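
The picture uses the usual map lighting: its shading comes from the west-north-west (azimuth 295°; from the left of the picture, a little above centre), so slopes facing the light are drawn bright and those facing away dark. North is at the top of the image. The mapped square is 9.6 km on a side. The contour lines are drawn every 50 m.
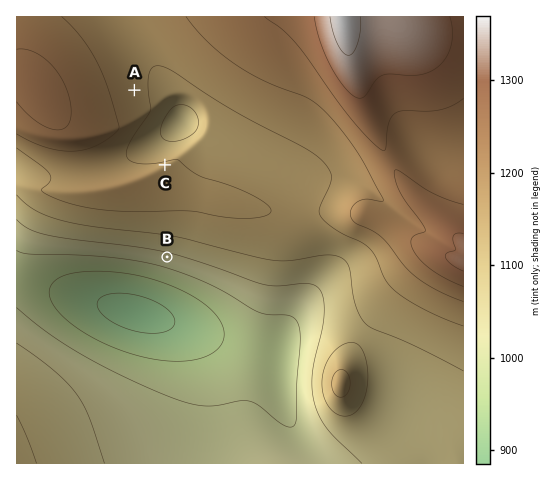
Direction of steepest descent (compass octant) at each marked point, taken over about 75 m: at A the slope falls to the E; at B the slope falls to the S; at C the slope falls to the N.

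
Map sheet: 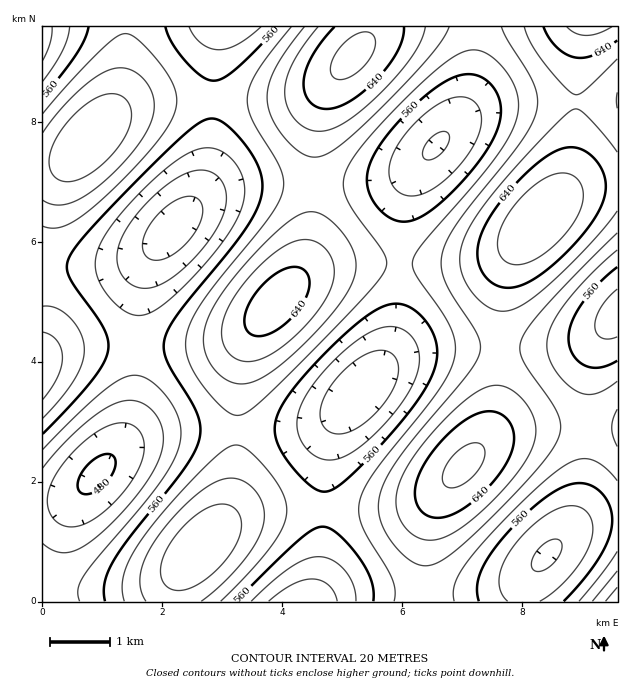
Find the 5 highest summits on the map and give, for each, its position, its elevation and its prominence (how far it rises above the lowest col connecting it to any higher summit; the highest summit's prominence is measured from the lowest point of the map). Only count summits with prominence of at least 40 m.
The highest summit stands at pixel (539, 220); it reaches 679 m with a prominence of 203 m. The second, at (353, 55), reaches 666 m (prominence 75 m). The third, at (464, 465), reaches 665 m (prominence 60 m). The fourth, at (277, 301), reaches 651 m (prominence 60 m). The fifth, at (89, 138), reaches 638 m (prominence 74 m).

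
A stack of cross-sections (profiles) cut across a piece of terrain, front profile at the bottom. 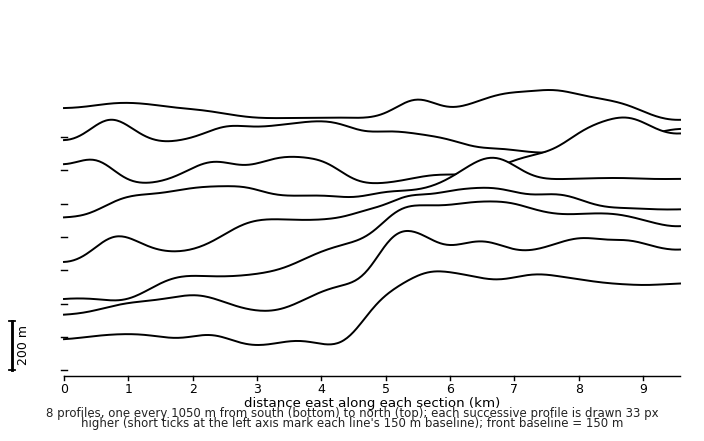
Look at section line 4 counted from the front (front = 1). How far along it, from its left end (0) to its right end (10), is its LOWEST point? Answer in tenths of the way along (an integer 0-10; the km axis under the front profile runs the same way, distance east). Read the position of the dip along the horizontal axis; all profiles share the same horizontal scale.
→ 0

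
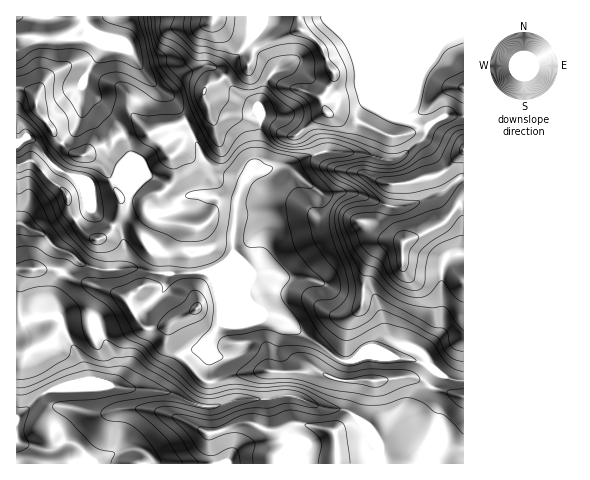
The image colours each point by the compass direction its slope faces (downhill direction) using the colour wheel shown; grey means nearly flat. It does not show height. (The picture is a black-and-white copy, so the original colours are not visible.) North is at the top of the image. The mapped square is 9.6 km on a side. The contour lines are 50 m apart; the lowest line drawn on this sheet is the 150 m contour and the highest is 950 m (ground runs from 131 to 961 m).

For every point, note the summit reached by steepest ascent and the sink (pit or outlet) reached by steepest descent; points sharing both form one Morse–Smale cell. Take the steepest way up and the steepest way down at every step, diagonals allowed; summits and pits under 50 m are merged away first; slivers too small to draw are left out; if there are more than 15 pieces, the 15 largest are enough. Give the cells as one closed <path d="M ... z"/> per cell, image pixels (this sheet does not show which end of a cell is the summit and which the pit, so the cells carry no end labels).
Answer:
<path d="M224 78l-15 7-4 4-1 7 5 10-6 7-29 14-12 1-11 6-11-6-7 1-17 8-7 7-23 10 18 12 18 33 21 3 7-5-3 4-1 6 2 7 5 4-9 13-1 10 7 9 10 7 0 15 1 2 48-1 5 5 3 7 15 16 30 13 14 1 8 3 15 14 44 29 8 0 10-5 9 0 11-5 4-10 0-11-6-24-9-15-33-2-28-11-26-1-13-5-12 0-6 2-38 0-3-2 14-8 8-8 4-55 7-18 8-10 6-13 3-35 0-10-3-9-22-13z"/><path d="M284 165l-32 7-6 8-9 21-4 55-8 8-14 8 3 2 38 0 6-2 12 0 13 5 26 1 28 11 33 2 9 15 6 24 0 11-4 9-10 5 32 3 6-11 9 1 5 4 2-1 13-15 4-9 0-56 3-12 8-5 11-1 0-75-4 0-23 18-21 8-21 3-42-15-30 2z"/><path d="M41 269l-25 1 0 193 211 1 1-11-8-19-7-27-20-4-26-11-57-7 5-8 0-13-16-41-5-4-32 3-6-8-2-20 10-20-9-4z"/><path d="M218 287l5 36-12 16 3 17-6 2-6-7-1-4-14 5-13 15-15 23 13 3 32 14 10 0 28-8 52-3 25 11 24 2 17 11 14 17 8 16 2 11 49 0 12-14 4-2 15-1-1-67-9 0-13-5-14-10-16-6-50-3-10 5-8 0-44-29-15-14-8-3-14-1-18-8-12-5z"/><path d="M400 16l-148 0 0 22-8 10 4 7 0 9-13 3-11 10 12 16 21 13 5 9 25 4 21 22 3 15 14-5 23 1 6-7 6-22 10-18 27 13 3-6z"/><path d="M82 16l-66 1 0 71 13 3 6 4 2 13 5 8 14 21 15 15 5 3 9 0 12-7 12-4 7-7 22-9 13 6 11-6 12-1 29-14 4-4 0-7-3-6 1-7 19-12-8-9-5-2-15 2-15 9-13 13-8 0-14-15-19-26-18-7-18-11z"/><path d="M209 273l-49 0 0 6-6 7-15 2-12 13-7-6-43-14-13-7-10 20 2 20 6 8 32-3 5 4 16 41 0 13-4 9 47 4 23-33 6-5 12-2 5-5 19-22-4-32-5-13z"/><path d="M294 396l-52 3-29 8 7 27 8 19 0 11 156-1 0-7-8-16-12-16-11-10-10-5-24-2z"/><path d="M32 161l-16 5 1 103 38 1 8 4 12-16 7 5 16 6 40-1 15 5 8-2-1-14-9-5-8-11 1-10 9-13-6-7 0-12-4 3-21-3-1 11-9 19-9 9-9 1-13-11-5-7-6-11-5-18-13-10z"/><path d="M454 115l-10 1-14 8-4 13-5 4-18 15-8 4-12 0-25-8-33-1-20 7-10 6-11 2 39 28 30-2 42 15 21-3 28-12 20-16 0-59z"/><path d="M214 16l-132 1 9 14 18 11 18 7 19 26 14 15 5 1 16-14 15-9 7-2 20 2 5-2 16-17-18-13-12-15z"/><path d="M22 88l-6 1 0 76 12-4 6 1 18 20 13 10 5 18 10 18 14 11 9-1 9-9 9-19 0-11-8-18-15-20-11-6-11 0-5-3-15-15-18-27-3-15z"/><path d="M463 30l-19 10-8 9-16 25-16 36-5 3-1 4 2 3 27 7 20-12 17 1z"/><path d="M463 254l-14 1-6 11-1 61-4 9-15 16-5-4-9-1-6 10 24 8 14 10 13 5 10-1z"/><path d="M463 16l-62 1-1 95 4-2 16-36 20-29 24-16z"/>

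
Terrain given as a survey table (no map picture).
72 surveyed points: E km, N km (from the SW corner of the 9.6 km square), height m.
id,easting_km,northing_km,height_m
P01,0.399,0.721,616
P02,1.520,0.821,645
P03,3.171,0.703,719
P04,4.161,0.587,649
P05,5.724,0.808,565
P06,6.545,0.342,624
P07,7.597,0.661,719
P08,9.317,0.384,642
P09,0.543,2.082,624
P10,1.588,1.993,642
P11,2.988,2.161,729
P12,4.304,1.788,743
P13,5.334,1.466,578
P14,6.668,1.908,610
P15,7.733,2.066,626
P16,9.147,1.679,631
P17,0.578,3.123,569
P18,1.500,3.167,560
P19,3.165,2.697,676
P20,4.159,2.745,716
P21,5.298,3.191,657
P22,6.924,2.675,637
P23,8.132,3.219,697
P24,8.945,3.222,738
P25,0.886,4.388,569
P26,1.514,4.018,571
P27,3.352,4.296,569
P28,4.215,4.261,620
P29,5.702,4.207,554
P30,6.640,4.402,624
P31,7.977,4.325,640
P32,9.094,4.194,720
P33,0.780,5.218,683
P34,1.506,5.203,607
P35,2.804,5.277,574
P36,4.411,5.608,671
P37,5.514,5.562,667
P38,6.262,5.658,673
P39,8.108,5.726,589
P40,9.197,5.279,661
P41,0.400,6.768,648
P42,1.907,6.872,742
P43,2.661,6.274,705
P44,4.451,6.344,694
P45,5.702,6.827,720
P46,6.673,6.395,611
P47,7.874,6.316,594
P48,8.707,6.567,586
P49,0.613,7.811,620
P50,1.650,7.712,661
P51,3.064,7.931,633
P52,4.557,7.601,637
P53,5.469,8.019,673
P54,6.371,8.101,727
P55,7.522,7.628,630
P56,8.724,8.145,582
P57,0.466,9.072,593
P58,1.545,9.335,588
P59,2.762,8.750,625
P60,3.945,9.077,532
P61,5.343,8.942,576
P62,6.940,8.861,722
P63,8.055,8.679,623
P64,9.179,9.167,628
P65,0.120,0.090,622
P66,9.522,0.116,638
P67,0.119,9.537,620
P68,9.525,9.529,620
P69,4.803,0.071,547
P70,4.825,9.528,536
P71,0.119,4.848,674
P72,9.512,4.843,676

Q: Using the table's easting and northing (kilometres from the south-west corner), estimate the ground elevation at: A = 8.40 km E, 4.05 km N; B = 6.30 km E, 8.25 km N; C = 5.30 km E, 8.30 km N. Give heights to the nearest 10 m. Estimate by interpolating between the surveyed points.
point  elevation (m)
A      710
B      720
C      610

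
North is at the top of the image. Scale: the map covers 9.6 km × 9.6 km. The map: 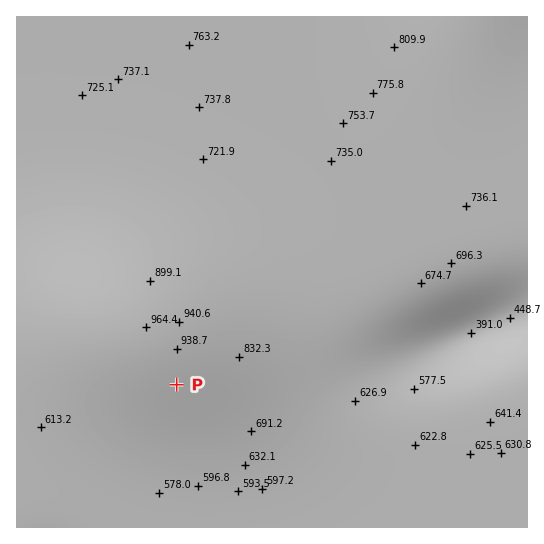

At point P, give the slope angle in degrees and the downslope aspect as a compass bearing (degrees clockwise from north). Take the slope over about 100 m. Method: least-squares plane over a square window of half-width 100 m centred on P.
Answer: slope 9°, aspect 174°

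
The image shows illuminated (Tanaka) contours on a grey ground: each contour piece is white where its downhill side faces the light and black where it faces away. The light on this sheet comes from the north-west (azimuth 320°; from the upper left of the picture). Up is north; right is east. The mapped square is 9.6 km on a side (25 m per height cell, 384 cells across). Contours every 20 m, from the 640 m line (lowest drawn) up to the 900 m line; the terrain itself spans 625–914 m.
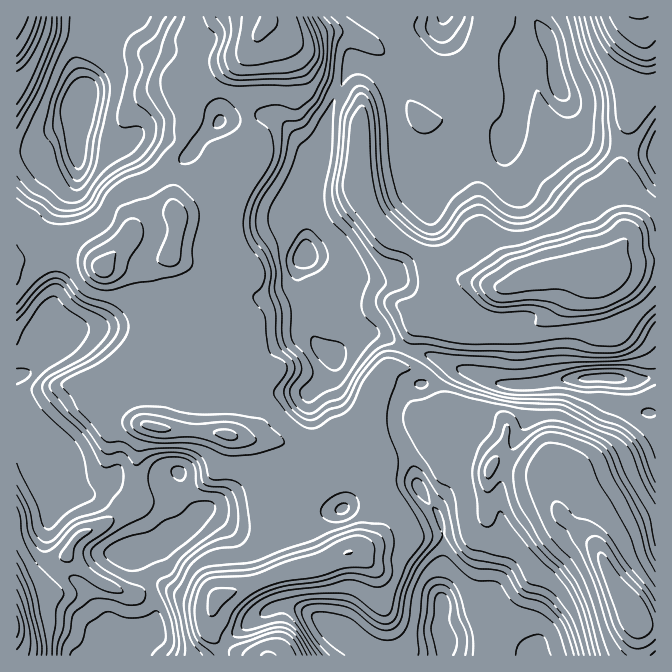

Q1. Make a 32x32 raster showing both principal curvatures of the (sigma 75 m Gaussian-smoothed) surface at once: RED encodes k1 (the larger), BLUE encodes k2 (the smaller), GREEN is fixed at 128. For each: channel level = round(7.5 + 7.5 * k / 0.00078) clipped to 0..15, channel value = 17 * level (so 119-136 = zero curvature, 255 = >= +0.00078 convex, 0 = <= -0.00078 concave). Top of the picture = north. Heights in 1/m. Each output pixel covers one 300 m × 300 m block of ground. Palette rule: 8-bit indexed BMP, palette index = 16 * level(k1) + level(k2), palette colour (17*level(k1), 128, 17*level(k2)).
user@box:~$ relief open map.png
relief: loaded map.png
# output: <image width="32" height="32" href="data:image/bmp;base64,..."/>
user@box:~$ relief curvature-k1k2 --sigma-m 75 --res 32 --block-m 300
<image width="32" height="32" href="data:image/bmp;base64,Qk02CAAAAAAAADYEAAAoAAAAIAAAACAAAAABAAgAAAAAAAAEAAATCwAAEwsAAAABAAAAAAAAAIAAABGAAAAigAAAM4AAAESAAABVgAAAZoAAAHeAAACIgAAAmYAAAKqAAAC7gAAAzIAAAN2AAADugAAA/4AAAACAEQARgBEAIoARADOAEQBEgBEAVYARAGaAEQB3gBEAiIARAJmAEQCqgBEAu4ARAMyAEQDdgBEA7oARAP+AEQAAgCIAEYAiACKAIgAzgCIARIAiAFWAIgBmgCIAd4AiAIiAIgCZgCIAqoAiALuAIgDMgCIA3YAiAO6AIgD/gCIAAIAzABGAMwAigDMAM4AzAESAMwBVgDMAZoAzAHeAMwCIgDMAmYAzAKqAMwC7gDMAzIAzAN2AMwDugDMA/4AzAACARAARgEQAIoBEADOARABEgEQAVYBEAGaARAB3gEQAiIBEAJmARACqgEQAu4BEAMyARADdgEQA7oBEAP+ARAAAgFUAEYBVACKAVQAzgFUARIBVAFWAVQBmgFUAd4BVAIiAVQCZgFUAqoBVALuAVQDMgFUA3YBVAO6AVQD/gFUAAIBmABGAZgAigGYAM4BmAESAZgBVgGYAZoBmAHeAZgCIgGYAmYBmAKqAZgC7gGYAzIBmAN2AZgDugGYA/4BmAACAdwARgHcAIoB3ADOAdwBEgHcAVYB3AGaAdwB3gHcAiIB3AJmAdwCqgHcAu4B3AMyAdwDdgHcA7oB3AP+AdwAAgIgAEYCIACKAiAAzgIgARICIAFWAiABmgIgAd4CIAIiAiACZgIgAqoCIALuAiADMgIgA3YCIAO6AiAD/gIgAAICZABGAmQAigJkAM4CZAESAmQBVgJkAZoCZAHeAmQCIgJkAmYCZAKqAmQC7gJkAzICZAN2AmQDugJkA/4CZAACAqgARgKoAIoCqADOAqgBEgKoAVYCqAGaAqgB3gKoAiICqAJmAqgCqgKoAu4CqAMyAqgDdgKoA7oCqAP+AqgAAgLsAEYC7ACKAuwAzgLsARIC7AFWAuwBmgLsAd4C7AIiAuwCZgLsAqoC7ALuAuwDMgLsA3YC7AO6AuwD/gLsAAIDMABGAzAAigMwAM4DMAESAzABVgMwAZoDMAHeAzACIgMwAmYDMAKqAzAC7gMwAzIDMAN2AzADugMwA/4DMAACA3QARgN0AIoDdADOA3QBEgN0AVYDdAGaA3QB3gN0AiIDdAJmA3QCqgN0Au4DdAMyA3QDdgN0A7oDdAP+A3QAAgO4AEYDuACKA7gAzgO4ARIDuAFWA7gBmgO4Ad4DuAIiA7gCZgO4AqoDuALuA7gDMgO4A3YDuAO6A7gD/gO4AAID/ABGA/wAigP8AM4D/AESA/wBVgP8AZoD/AHeA/wCIgP8AmYD/AKqA/wC7gP8AzID/AN2A/wDugP8A/4D/ANamcYZ3h4Zhw9Xi1er7tnB0hZS3pmKEx6dkhHKHxrbHyJKVdHeGdmCn+sRgkfWAcnSS5sSDgqW4l6Zzc5an2euVkqaFc7akkcbp55NgsHByg9f5lYRQ15eFgnOllafo+ZSVpaT45rTUpevo9/bFpqaTlNaVgoDGdHLZtXOW9/emg6S21XNzdXK3tYODxfj499bot9Zxk6SVpLaCtpX4laaEkPfDYXSGhYG2ppWDgYPG+dq2tteQ2rimg7em5ueUtpVQo/j3pYV1dXOEppeHhaGEtKSnt5DIp4KWqMe2lLempISEcpTHuKaGY1O3mIeXk1C1l9eQk5a2g6i3qIaX2JZxd3d2hKamdpLmtLaHh4eXppe3kXC3hOeCuJeHh8eVpnR3d4SllKNQMNWlhYV2l4eHh6iitZeD+bK4h4eY2JWkhod2ctiUtKa0tNfWtqaXp4eHp4Ooh4WktLTZ2OnHyJGWhYK2t+X6+Pb26LaXp8THp5eVlpd3d3XpkbamloSShIWEt8iHlJODhYWEhZbEQJXEt5aWt6jX9vfmx7iTpMaktOf5qIeHh4eHh4eHprNyk4L4p4OD1qKAYHCAkICggLGSkZLWx4eHh4eHiIen+8SDcsXq2MSAcIKFhoWjkICgtIaHdXKVx4eHh3eHh8aDg2KUkaLAkcXX18e4p6bo+emjcnd3ZFK0h4eHh4eYyHOEqJd1Ytm4p5eVlJamlYOCtqWkYoKkpbaHh4eHh5fHk5aHh5TYyIaHhLPEkpTI2NejtsaBksfGlIWEhYeHl9aBtqiHdZSDp4bE+unYt5eIqNmmpMbE2Pulpbi2hoio6YJhtIZzlHS3l4SUyNi3l4eIqMhzh4Wkt+eDqKZ1h9aktFClhJTY9vXVl4SThLbX2Me4ppXG1sZ02KSXuISXxWKntJaD5/fFQHLYyMWltYODldvGx6VikteWlrm4hZfWYYeHktjnxHF2grbHYlKEx4aDo6R0hKOB2NiWlpWHh9ekg4eR+eeCdYeHhJSGh4OmyJeXxnS3k2Cyk8W3hZeHiOiShnD393GHh4eHpoSnhoOEx8iFdMeCgdd0YtaVlaeIyJR1cOb3cYeHd4eWZJaXh2OU1ZSDpXNw15ZTpbiUYqamoqSA5viAh5iHh5aGhbiWlKXIx7WlYXG2tpa3p6WEpoWX2JCz+YCHh4eImIaFx3KEpbjI55VzQaOVqKmIlaOScoPFs6DThIeHh4eohpakcYS1ppXElZOT1oWVp5eT2enX2NnFcIWHh5eml6d0p6OUhMaSxciXkaaXlaeml3O2x5aX+rWBl4enpoSmt4S2cYWmptna2KeAh4eGdJa2hJSoybjnxLOGh6aEYpa3qJWBhJbYpqU="/>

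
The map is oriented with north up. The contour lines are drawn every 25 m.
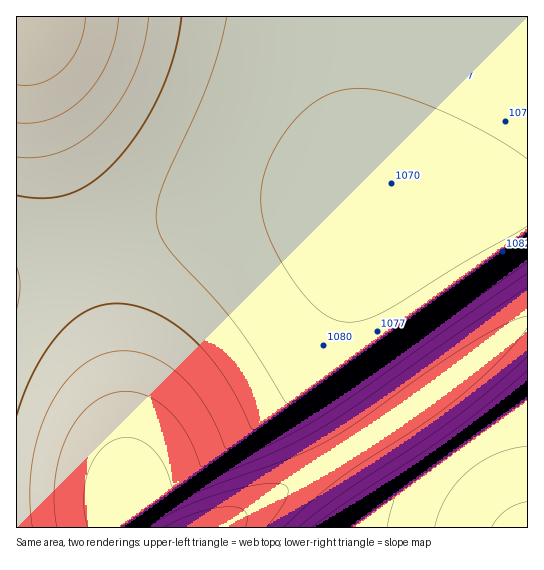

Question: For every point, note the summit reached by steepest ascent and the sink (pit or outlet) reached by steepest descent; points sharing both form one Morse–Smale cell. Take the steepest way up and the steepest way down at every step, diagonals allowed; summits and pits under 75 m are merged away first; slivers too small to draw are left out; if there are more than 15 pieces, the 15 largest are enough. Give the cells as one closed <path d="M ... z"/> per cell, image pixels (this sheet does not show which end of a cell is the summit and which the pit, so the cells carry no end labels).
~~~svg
<path d="M527 16l-162 1-1 78-11 130-16-10-22-7-28-3-36 3-40 7-66 16-95 28-34 12 1 257 205 0 171-107 78-57 47-37 10-5z"/><path d="M365 16l-348 0-1 254 129-39 66-16 40-7 35-3 29 3 22 7 16 10 11-130z"/><path d="M527 323l-9 4-47 37-78 57-170 106 304 1z"/>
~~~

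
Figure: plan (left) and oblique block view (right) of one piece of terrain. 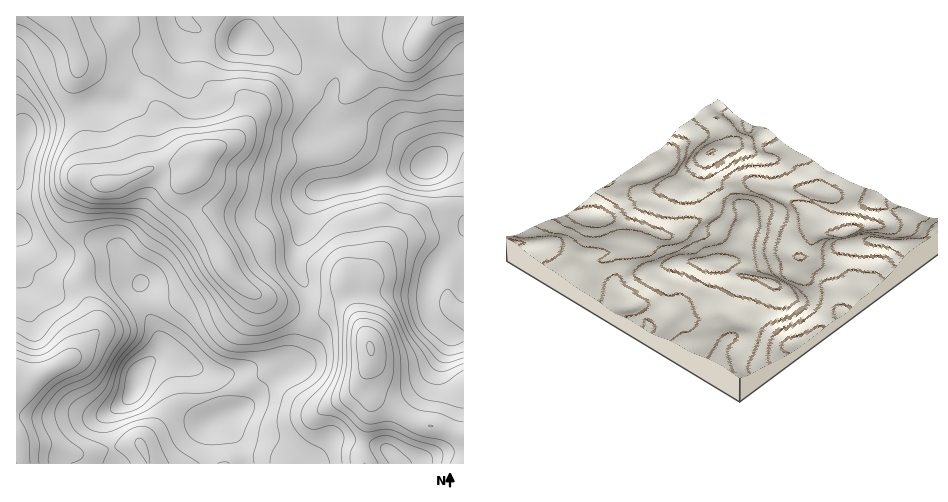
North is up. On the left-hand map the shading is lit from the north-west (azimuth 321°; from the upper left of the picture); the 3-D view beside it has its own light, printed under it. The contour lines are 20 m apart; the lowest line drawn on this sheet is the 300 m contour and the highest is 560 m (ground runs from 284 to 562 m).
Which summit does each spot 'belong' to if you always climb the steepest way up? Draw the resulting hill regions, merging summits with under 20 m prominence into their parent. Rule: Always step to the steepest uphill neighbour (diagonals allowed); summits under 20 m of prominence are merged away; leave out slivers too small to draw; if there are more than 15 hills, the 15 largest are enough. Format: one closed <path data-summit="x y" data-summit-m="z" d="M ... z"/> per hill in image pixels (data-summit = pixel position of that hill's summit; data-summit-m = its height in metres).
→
<path data-summit="204 154" data-summit-m="537" d="M188 23l-10 26-14 13-17 5-9 9-15 24-10 4-17 0-9 2-51 17-8 6-8 11-4 0 0 91 31 22 7 2 14-2 23-11 11 0 13 5 7 8 19 28 2 21 14 28 4 11-1 8-5 6 17 1 31 14 8 9 12 36 23-11 25-26 20-12 12-35 6-24 0-14-13-26-1-14 14-51 7-12 10-2 3-4-5-34-4-9-4-5 9-6 7-43-9-8-22-8-15-14-15-9-27-11-9 0-33-8z"/><path data-summit="370 348" data-summit-m="562" d="M369 126l-23 2-30 10 4 5 4 9 5 34-3 4-10 2-7 12-14 51 1 14 13 26 0 14-6 24-12 35-3 3-17 9-25 26-37 19 0 39 255-1 0-318-5-1-10 4-21 17-36-31z"/><path data-summit="17 463" data-summit-m="500" d="M19 233l-2 1 6 8 2 8 0 16-3 10-6 4 0 183 100 1-9-34 1-14 24-21 6-23 19-17 4-7-4-16-14-28-2-21-19-28-10-9-10-4-11 0-23 11-14 2-7-2z"/><path data-summit="442 17" data-summit-m="486" d="M463 16l-213 0-8 23 45 19 11 0 22-6 16 15 1 9-9 33-2 20-4 7 14-6 22-4 21 2 17 8 34 29 19-17 15-4z"/><path data-summit="48 17" data-summit-m="493" d="M182 16l-165 0-1 123 4 1 8-11 8-6 51-17 9-2 17 0 10-4 15-24 9-9 17-5 14-13 10-22z"/><path data-summit="141 446" data-summit-m="422" d="M167 357l-9 0-13 9-9 11-1 11-3 7-24 21-1 14 10 34 92-1 0-38 12-8-8-31-10-14z"/>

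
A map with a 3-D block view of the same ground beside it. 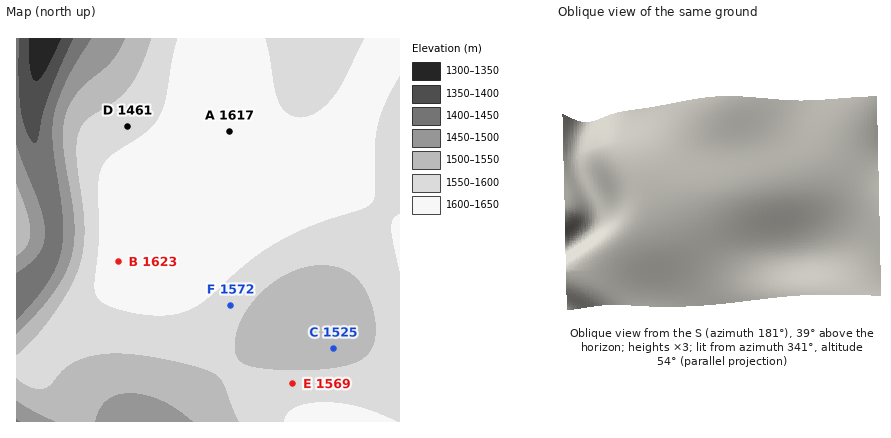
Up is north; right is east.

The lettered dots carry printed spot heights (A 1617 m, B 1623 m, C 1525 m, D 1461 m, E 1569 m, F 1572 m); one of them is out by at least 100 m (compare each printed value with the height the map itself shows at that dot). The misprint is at D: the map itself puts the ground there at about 1586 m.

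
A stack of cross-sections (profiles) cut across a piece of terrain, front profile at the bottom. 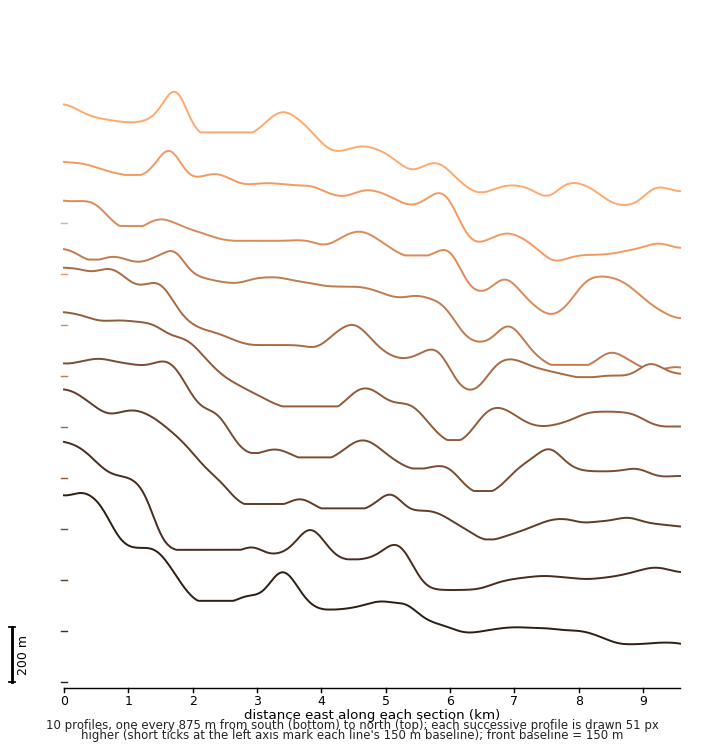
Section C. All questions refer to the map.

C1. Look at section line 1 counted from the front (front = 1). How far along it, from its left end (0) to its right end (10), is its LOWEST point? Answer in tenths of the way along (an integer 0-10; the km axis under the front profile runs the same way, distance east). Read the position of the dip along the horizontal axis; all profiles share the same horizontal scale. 9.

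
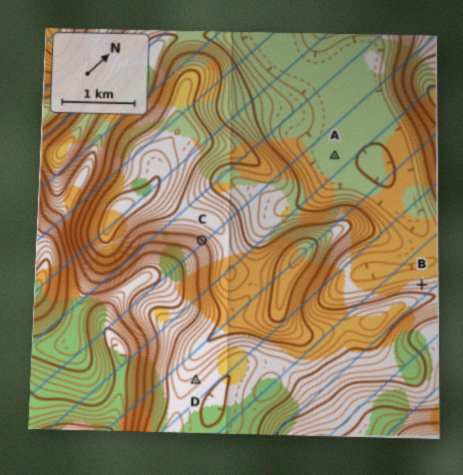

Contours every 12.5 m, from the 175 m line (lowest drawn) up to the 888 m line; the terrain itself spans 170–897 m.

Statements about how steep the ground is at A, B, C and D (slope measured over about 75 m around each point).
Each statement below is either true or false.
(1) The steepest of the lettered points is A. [false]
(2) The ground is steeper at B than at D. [true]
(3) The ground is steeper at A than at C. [false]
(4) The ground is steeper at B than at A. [true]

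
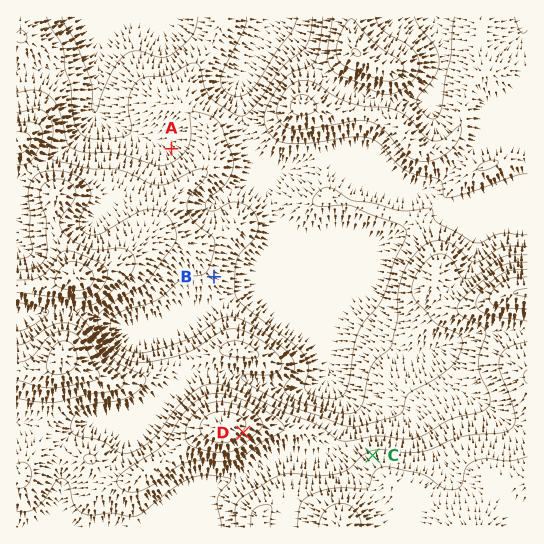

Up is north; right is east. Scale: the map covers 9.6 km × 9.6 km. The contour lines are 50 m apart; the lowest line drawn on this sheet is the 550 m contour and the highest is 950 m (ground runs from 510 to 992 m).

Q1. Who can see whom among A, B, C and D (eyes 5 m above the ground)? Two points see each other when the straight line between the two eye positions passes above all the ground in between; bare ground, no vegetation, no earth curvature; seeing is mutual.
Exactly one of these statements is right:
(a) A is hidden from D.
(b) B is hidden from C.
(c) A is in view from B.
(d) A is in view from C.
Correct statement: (a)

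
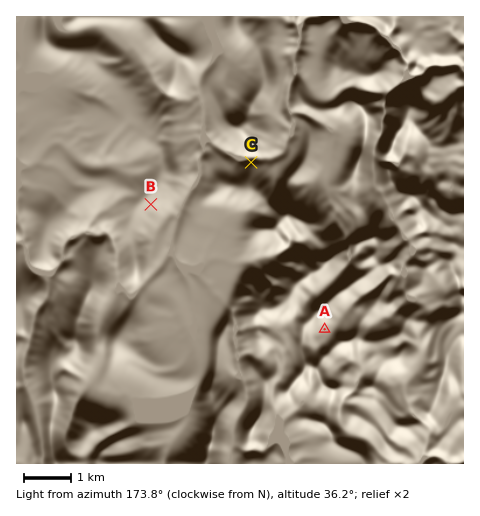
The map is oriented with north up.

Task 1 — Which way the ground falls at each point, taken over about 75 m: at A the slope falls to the SE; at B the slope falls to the SE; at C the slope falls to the N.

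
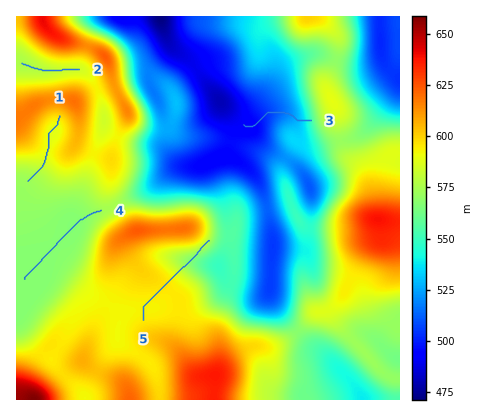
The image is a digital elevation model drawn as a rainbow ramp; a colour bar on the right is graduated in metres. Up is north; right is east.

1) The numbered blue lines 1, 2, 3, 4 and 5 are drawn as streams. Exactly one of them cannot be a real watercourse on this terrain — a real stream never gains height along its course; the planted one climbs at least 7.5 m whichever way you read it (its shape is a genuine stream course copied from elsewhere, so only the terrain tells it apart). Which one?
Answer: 5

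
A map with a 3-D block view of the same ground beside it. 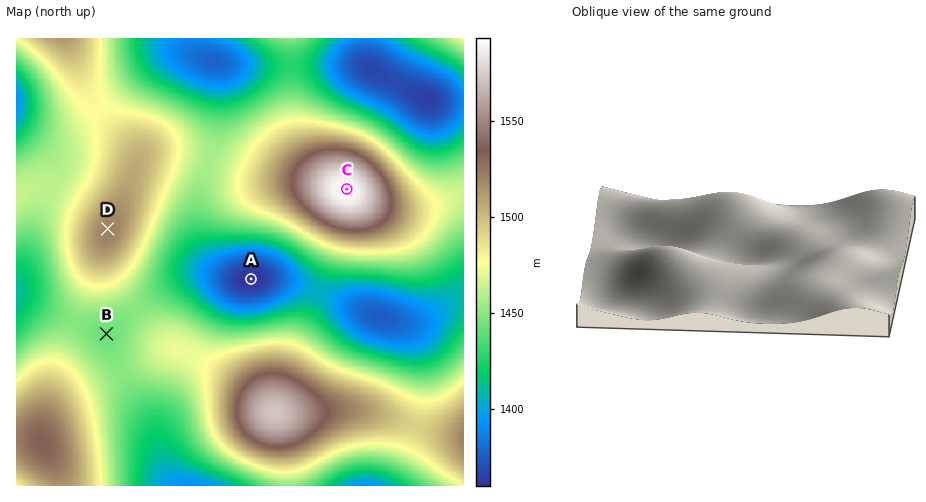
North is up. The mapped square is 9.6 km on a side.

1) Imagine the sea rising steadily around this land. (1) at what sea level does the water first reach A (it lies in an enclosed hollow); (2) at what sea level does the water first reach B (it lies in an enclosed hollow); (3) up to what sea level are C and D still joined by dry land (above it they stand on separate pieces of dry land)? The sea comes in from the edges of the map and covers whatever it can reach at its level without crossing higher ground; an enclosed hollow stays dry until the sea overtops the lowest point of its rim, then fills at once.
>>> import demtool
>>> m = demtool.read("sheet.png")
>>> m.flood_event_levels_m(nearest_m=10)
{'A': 1410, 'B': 1450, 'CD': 1460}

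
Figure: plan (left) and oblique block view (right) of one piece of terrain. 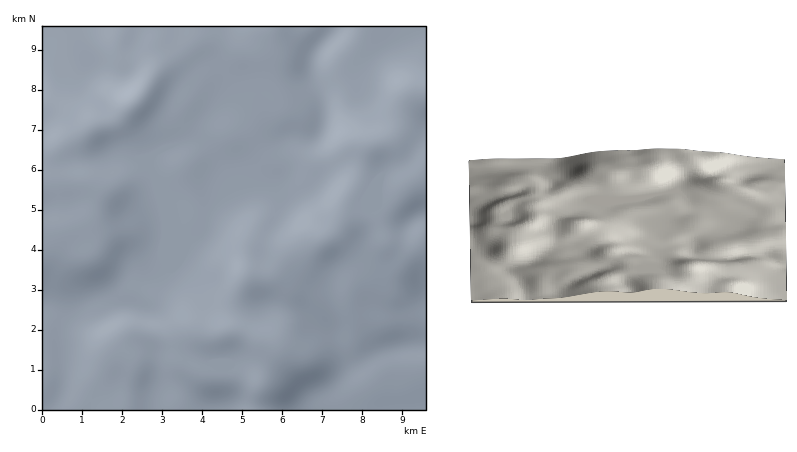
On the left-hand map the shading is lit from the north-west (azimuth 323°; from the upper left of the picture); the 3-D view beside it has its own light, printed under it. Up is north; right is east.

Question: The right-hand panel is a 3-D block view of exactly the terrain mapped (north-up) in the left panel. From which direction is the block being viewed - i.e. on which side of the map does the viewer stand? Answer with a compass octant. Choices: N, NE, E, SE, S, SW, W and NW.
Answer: E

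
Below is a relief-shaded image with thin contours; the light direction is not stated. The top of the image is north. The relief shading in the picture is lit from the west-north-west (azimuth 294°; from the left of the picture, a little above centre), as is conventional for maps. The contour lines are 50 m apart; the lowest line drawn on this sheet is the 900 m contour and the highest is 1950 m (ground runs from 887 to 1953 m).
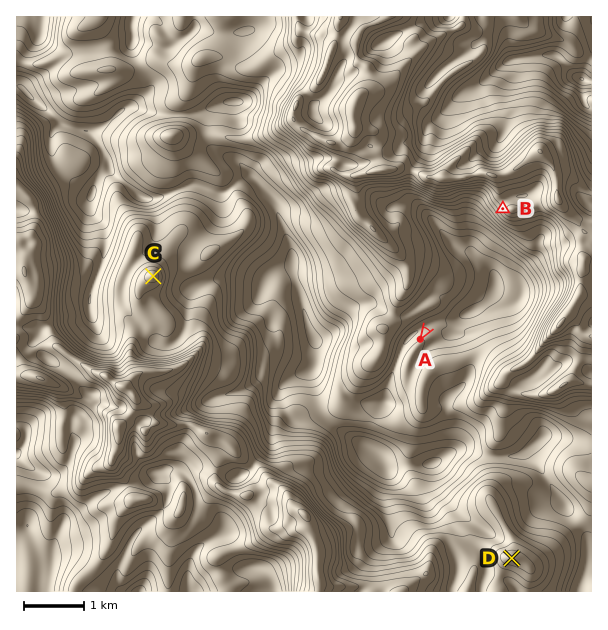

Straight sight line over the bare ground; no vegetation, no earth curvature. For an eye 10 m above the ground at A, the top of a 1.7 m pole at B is in view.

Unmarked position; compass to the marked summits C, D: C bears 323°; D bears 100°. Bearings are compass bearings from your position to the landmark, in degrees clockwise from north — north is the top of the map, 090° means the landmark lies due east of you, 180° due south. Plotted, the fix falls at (343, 529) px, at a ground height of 1570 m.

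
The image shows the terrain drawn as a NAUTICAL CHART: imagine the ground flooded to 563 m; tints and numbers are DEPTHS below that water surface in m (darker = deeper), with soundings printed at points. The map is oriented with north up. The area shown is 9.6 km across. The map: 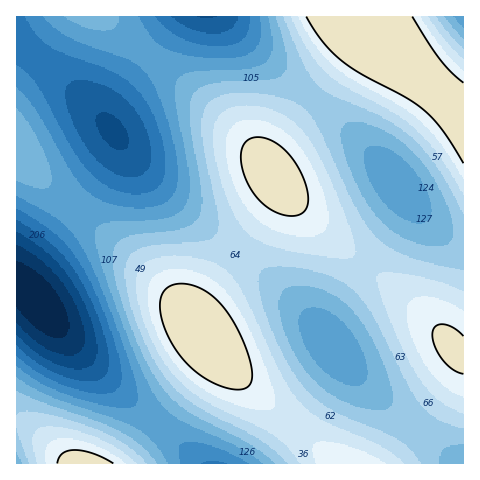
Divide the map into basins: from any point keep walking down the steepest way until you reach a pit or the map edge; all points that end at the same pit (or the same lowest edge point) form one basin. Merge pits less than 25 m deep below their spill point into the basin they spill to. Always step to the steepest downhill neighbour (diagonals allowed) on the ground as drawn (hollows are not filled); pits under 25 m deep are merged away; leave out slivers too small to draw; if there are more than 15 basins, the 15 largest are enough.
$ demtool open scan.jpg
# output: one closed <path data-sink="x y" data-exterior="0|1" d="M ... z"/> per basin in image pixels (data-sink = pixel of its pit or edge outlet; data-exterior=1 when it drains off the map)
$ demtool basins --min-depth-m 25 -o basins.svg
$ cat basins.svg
<path data-sink="113 132" data-exterior="0" d="M104 16l-88 1 0 134 39 40 98 84 21 22 22 29 0-11 6-14 70-93 5-12 1-11-22-33-34-37z"/><path data-sink="333 347" data-exterior="0" d="M279 184l-2 12-5 12-70 93-6 14 0 8 9 16 20 23 30 30 81 72 53 0 62-78 8-15 0-14-21-28-28-28-92-76z"/><path data-sink="38 301" data-exterior="0" d="M17 151l-1 270 5 1 15 9 35 33 53 0 75-88 11-18 0-14-21-29-29-33-34-32-71-59z"/><path data-sink="398 185" data-exterior="0" d="M363 17l1 10-5 12-23 31-58 69-8 14-2 13 20 29 30 30 92 76 28 28 16 20 5 5 4 0 1-239-54-49z"/><path data-sink="207 17" data-exterior="1" d="M361 16l-256 1 117 98 29 30 18 24 0-12 9-18 58-69 23-31 5-12z"/><path data-sink="214 463" data-exterior="1" d="M210 345l0 13-11 18-74 88 211-1-81-71z"/><path data-sink="463 17" data-exterior="1" d="M463 16l-101 1 48 49 53 48z"/><path data-sink="463 463" data-exterior="1" d="M463 354l-5 1 2 12-9 19-61 78 74-1z"/><path data-sink="17 463" data-exterior="1" d="M21 422l-5 1 1 41 54-1-28-26z"/>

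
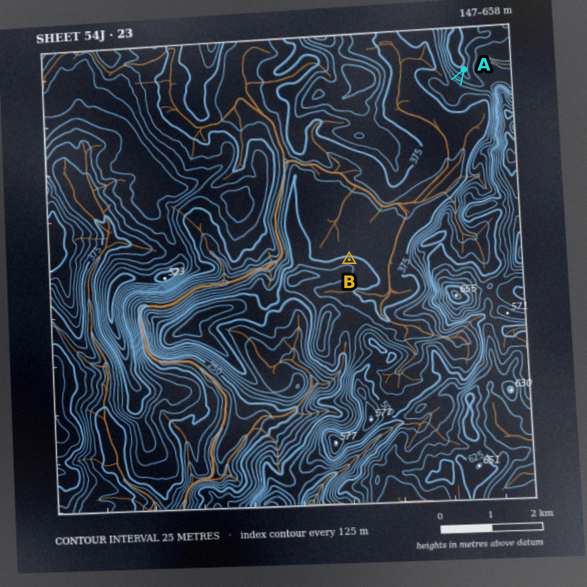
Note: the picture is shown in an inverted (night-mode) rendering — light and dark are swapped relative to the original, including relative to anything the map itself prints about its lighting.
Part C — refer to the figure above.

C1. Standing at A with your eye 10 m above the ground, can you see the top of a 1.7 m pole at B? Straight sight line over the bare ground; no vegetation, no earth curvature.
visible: true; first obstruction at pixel None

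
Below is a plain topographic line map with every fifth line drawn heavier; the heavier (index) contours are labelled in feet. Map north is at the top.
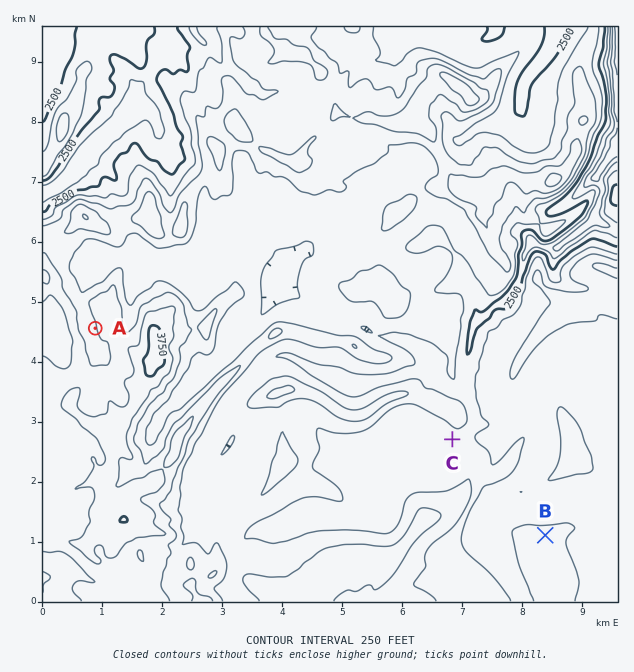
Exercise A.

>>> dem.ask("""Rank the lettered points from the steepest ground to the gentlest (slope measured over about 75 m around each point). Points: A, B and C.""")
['A', 'C', 'B']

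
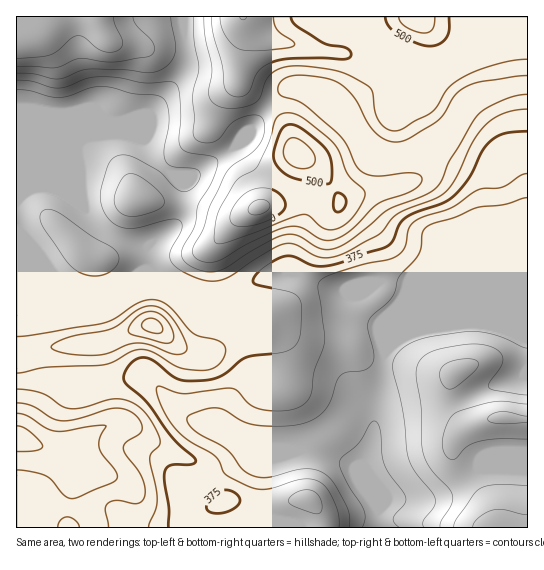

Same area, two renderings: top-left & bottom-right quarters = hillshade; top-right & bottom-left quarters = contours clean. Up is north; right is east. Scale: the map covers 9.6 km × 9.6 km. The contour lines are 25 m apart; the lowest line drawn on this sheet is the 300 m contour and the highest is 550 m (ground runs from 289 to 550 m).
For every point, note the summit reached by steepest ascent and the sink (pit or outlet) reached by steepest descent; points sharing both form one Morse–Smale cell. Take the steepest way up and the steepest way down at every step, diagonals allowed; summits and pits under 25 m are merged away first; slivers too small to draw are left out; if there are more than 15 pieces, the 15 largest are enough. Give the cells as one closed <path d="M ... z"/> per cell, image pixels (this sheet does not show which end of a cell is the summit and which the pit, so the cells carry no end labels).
<path d="M293 273l-12 0-20 6-15 8-9 7-2 5-7 22 19 34 2 18-21 30-8 19 1 7-34-12-40-41-9 0-55 12-33-8-33 1-1 146 170 1-2-11 1-20 9-5 12-12 31-16 20-15 6 3 47 0 31 8 14 9 9 21 13 18 0-9-14-36 10-28 2-34 9-39-1-36-20-31 14-12-14 0-16 6-12 0z"/><path d="M527 16l-163 1 1 13 15 17 3 12 0 19-18 15-22 14 0 6 9 14 14 17 16 11 17 2 26-8 10 0 19 14 24 10 6 12 1 30-28 68-4 7-42 43 12-4 36-5 22 0 14 4 33-1z"/><path d="M302 87l-11 0-5 2-49 54 4 3 8 15 10 10 34 18 14 13 0 13-14 34-3 24 45 16 12 0 16-6 18-2 17 2 9 3-3 12-19 43 0 12 10-10 12-7 49-50 29-71-1-30-6-12-24-10-19-14-10 0-26 8-9 0-13-5-16-13-13-20-23-23z"/><path d="M481 324l-22 0-41 7-23 12-11 11-1 16-8 31-2 34-10 28 13 32 2 14 11-10 38 1 11-3 17-9 22-19 51 1 0-141-33-1z"/><path d="M363 16l-180 0 2 49-8 16-28 34-46 19 20 1 22 5 11 21 14 12 23 3 42-29 34-41 17-17 5-2 16 1 18 8 17 17 1-6 22-14 18-15 0-19-3-12-15-17z"/><path d="M162 285l-13 0-16 6-15 0-12 4-23 0-16-4-50 0-1 90 34-1 33 8 55-12 9 0 40 41 32 11 9-25 21-30-2-18-19-34 8-24-29 2-16-6-9 0z"/><path d="M182 16l-166 1 1 184 8-8 9-4 51-50 17-4 39-16 8-4 7-8 21-26 8-16 0-27z"/><path d="M239 144l-46 32-20-1 11 11-4 31-10 14-19 12-4 6 0 20 2 2 22 14 36 14 26-2 28-18 28-6 4-24 14-34 0-13-3-4-22-15-23-12-10-10z"/><path d="M257 449l-20 15-31 16-12 12-9 5-1 20 3 11 190-1 2-16-15-21-13-25-33-12-55-1z"/><path d="M49 188l-18 1-15 13 1 89 50 0 16 4 23 0 12-4 15 0 16-6 13 0 20 8 7 0-18-8-24-16 0-22-17-4-23-11-28-28-16-11z"/><path d="M123 135l-20 0-18 4-49 48 13 1 14 5 16 11 28 28 23 11 17 4 29-22 5-12 3-27-28-25-11-21z"/><path d="M513 469l-36 0-26 22-24 9-38-1-10 11-2 17 150 1 1-57z"/><path d="M390 281l-12 2-15 12 8 15 10 12 2 25 24-57-1-5z"/>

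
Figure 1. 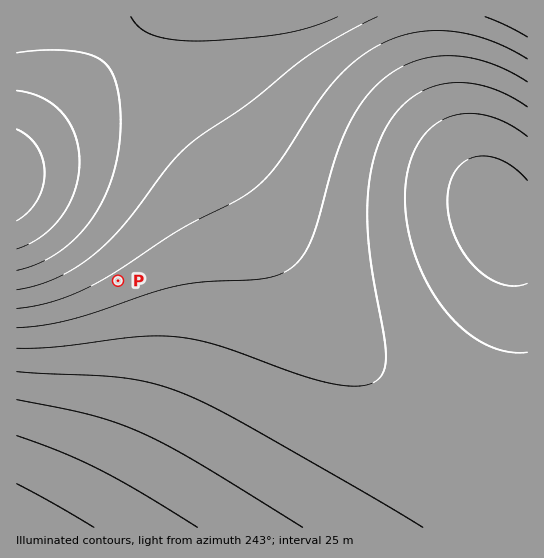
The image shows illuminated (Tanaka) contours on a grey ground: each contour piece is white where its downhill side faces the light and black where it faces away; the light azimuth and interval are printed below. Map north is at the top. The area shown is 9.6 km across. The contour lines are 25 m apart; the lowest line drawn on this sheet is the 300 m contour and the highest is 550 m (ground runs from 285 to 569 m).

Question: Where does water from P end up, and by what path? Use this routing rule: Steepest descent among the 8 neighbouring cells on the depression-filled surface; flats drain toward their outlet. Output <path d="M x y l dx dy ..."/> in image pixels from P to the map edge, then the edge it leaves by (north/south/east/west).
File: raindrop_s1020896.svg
<path d="M118 281l-89-90-7-1-1-1-4 0"/>
exit: west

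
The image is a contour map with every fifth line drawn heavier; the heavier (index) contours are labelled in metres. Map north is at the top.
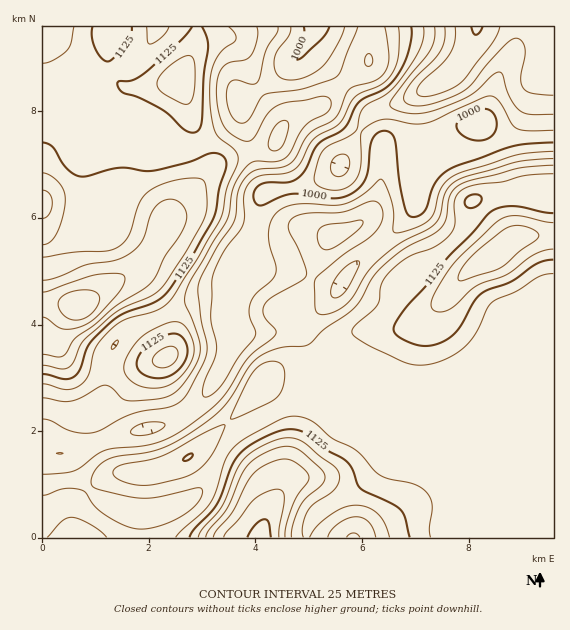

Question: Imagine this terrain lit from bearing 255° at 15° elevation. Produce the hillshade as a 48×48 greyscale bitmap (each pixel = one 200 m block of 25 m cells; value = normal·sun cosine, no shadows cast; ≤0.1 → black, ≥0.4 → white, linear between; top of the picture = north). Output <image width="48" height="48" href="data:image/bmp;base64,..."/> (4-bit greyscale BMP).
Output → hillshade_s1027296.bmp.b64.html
<image width="48" height="48" href="data:image/bmp;base64,Qk32BAAAAAAAAHYAAAAoAAAAMAAAADAAAAABAAQAAAAAAIAEAAATCwAAEwsAABAAAAAAAAAAAAAAABEREQAiIiIAMzMzAERERABVVVUAZmZmAHd3dwCIiIgAmZmZAKqqqgC7u7sAzMzMAN3d3QDu7u4A////AJmHZVZ3iazey6lzAWm6lkNFVWd4iIiIiJmGVWZ4iJvN3LqEEUiqlkNFVWd4iIiIiJl2VneIiIm97sqGITaJhlRWZmd4iIiIiIh2Z4mZiImt/9uXQzV3dlVmZmd4iIiIiIh3iaqpiIib/+uYZVVWZmZndmd4iIiIiHeIqrqpiId63+uYdlVERFZ3d3eIiIiIiHeJu6mIiIdnvuyYdlMzNFZ3d4iIiIiIiHiKqpd3iZhmjNyodTI0RWd4iIiIiIiIiIiZmXd3ial2abupdTI1VneIiIiIiIiIiJmZh3Z3iaqoZ4mZdTNGd3iIiIiIiIiIiJmZh3Z4iaq6l3iZhlVneIiIiIiIiIiIiJmYiId4mYmruoeIh3d3iIiIiIiIiIiIiJmYiZmZmHZ6zLl3iIiHiIiIiIiIiIiIiKqXeJqpmGRYvduGZ4iIiIiIiIiIiIiIiLuWZ5u7qFM2ne2WZ3iIiIiIiIiIiIiIiLp0RpvMqEIUjO2WZneIiIiZmIiIiIiIiLlSJZzMqEECWc2nZniIiJmZmYh3iIiIiJhCJIvLqFEASKupd3iZmZqqqYd3d4iIiIhTI2m7qFEAR5qqmImZmaqqmYdmZ3iIiJmGMkeamGIBR5q7mJmqmZqqmYdmVniIiLu4QiWIiGMSWKvLmHeJqZmqqYhlVniIiLy4UzVndmQzWKzLl2Vpu6maqph1VXiIiKqXVEVmVDM0V5q6mGRYvMqZqrp1VniIiJmHdmZmUyI0V4mpmXZXrduZmruXZ3d3iIiYh3dmVCEjV4maqZdmjNyoiby5h3ZWeIiYh3h3ZTESRomqqql2eby5iKzLqHZVeIiId4mYdlMQJXmqqrqGZ5q7mJq8uXZmeId3d4qqh2QQFHmrqruXZniaqZmruph3d3ZneJq7mGUxE1eruqqYdlVomaqqu6l2ZmVniJq7qHVCETabupmHd2RFec3Lq6l1VURXiIm7qHZTABSKqXdmiHQzad/7mZhlVURXiImqqHZTAAN5mGVWiYUzae/8h3d2d0RXiIiJmHdkEAJoh2VWm6dDad/rhmeIiFRXiId4iId1MQN5l1RXnMlUaLy5h3iId1VXiId3iIiHUyWJhTNHrepUaJqYiIiHdlVniIh3iIiIZEaZYxJHrepUZ4iIiJiHZmZ3iIiIiIiHVEipYhJHnNpUaImZmIh3ZneIiIiIiZmGQ1m6YyNWerllaImqmHZ3d4iIiIiIialzI2q6dUVlRphmZ4mql1RWd4iIiIiImrlSE3q6h2djE2dlZ4mqhkNGd4iIiZiJq7hAFHqqh3djElZUVomZl0NGd4iIiZiau6cgFYmYd4h1RGVCNniaqFNGd4iIiZiaupYgFYh2Z4iHeHUhJGibunRWd4iIiYeJuoYgJohUV4maqoUgE1aLy4ZWd4mJmYZ5qpdCN4ZDR4mruoUhE0Vpu6dWd5maqYZnmqhUV3UzVomry4UyIzNHm7lmd5mruoZWiql1V2VERWiry4UzMzI1irp2Z5mru5ZFeal1Z2VVRFeby5ZDMyI0erqHdw=="/>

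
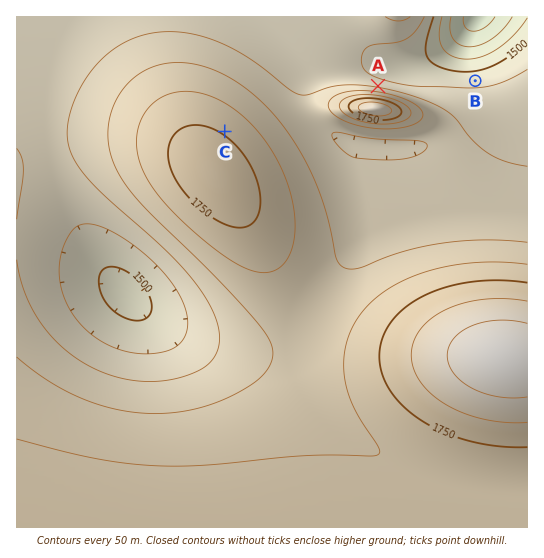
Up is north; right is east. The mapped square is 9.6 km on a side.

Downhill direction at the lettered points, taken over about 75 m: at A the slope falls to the N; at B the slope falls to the N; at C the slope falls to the NE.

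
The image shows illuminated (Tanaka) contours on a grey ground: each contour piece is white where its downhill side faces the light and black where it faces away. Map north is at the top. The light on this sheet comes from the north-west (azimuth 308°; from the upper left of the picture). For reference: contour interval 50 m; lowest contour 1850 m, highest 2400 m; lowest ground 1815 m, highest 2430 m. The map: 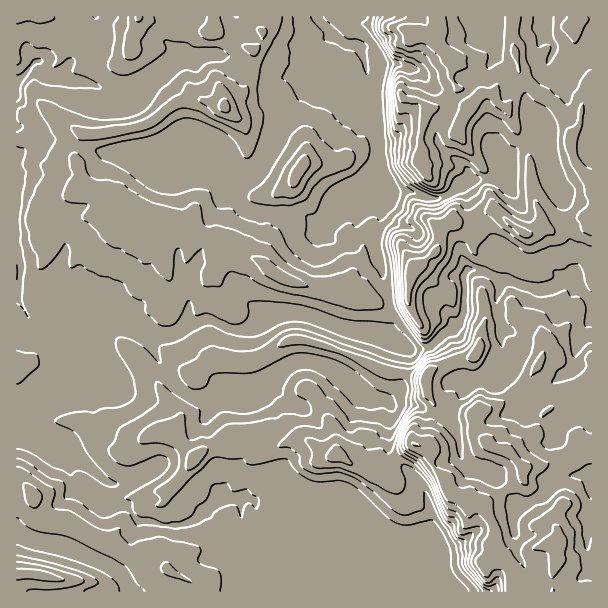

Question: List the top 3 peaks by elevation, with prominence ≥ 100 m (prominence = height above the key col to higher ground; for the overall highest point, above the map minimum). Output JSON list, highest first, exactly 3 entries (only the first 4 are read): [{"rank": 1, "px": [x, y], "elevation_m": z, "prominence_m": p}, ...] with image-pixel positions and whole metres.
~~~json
[{"rank": 1, "px": [560, 543], "elevation_m": 2430, "prominence_m": 615}, {"rank": 2, "px": [411, 273], "elevation_m": 2282, "prominence_m": 200}, {"rank": 3, "px": [39, 575], "elevation_m": 2222, "prominence_m": 201}]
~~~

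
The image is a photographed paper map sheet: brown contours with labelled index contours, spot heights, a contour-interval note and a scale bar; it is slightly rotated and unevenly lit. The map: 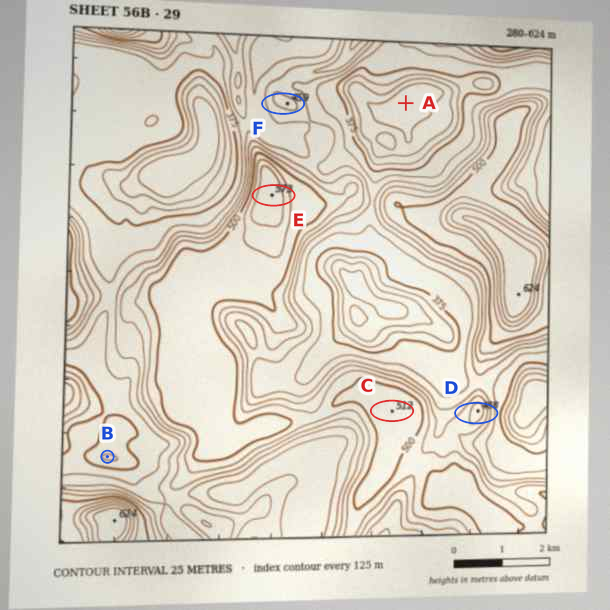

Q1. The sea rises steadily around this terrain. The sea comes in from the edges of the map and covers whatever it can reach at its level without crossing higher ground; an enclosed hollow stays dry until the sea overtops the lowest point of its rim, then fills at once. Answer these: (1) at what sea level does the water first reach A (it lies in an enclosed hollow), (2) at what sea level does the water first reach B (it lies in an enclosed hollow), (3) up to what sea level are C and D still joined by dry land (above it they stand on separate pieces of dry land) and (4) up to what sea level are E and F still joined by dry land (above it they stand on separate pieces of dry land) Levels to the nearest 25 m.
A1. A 400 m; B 375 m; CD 450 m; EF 425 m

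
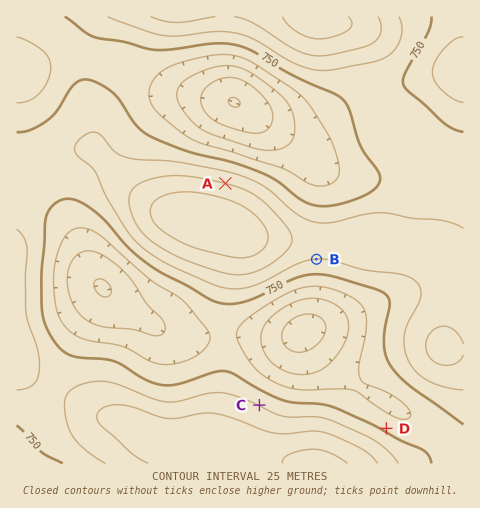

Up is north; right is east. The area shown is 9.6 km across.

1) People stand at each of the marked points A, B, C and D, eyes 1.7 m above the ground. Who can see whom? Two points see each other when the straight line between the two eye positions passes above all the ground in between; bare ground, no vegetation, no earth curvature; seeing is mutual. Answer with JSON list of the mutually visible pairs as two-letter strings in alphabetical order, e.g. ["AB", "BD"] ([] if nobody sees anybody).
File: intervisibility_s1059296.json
["BC", "BD"]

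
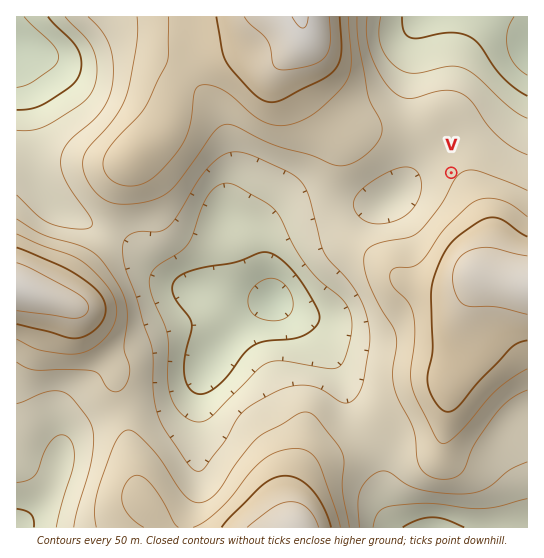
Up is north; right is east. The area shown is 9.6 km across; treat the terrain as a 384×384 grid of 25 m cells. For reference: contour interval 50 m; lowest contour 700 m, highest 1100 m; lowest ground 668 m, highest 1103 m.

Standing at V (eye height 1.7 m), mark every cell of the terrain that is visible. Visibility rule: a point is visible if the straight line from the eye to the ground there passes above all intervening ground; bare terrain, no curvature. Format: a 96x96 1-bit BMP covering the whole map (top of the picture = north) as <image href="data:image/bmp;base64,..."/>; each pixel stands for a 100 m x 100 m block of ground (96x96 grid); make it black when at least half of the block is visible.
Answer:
<image width="96" height="96" href="data:image/bmp;base64,Qk2+BAAAAAAAAD4AAAAoAAAAYAAAAGAAAAABAAEAAAAAAIAEAAATCwAAEwsAAAIAAAAAAAAA////AAAAAAAAAAAAAAAAAAAAAAAAAAAAAAAAAAAAAAAAAAAAAAAAAAAAAAAAAAAAAAAAAAAAAAAAAAAAAAAAAAAAAAAAAAAAAAAAAAAAAAAAAAAAAAAAAAAAAAAAAAAAAAAAAAAAAAAAAAIAAAAAAAAAAAAAAAcAAAAAAAAAAAAAAAcAAAAAAAAAAAAAAAcAAAAAAAAAAAAAAAcAAAAAAAAAAAAAAA8AAAAAAAAAAAAAAA8AAAAAAAAAAAAAAA8AAAAAAAAAAAAAAA8AAAAAAAAAAAAAAA8AAAAAAAAAAAAAAA8AAAAAAAAAAAAAAA8AAAAAAAAAAAAAAA8AAAAAAAAAAAAAAA8AAAAAAAAAAAAAAA8AAAAAAAAAAAAAAA+AAAAAAAAAAAAAAA+AAAAAAAAAAAAAAA+AAAAAAAAAAAAAAB+AAAAAAAAAAAAAAB+AAAAAAAAAAAAAAB/AAAAAAAAAAAAAAB/AAAAAAAAAAAAAAD/AAAAAAAAAAAAAAH/AAAAAAAAAAAAAAf/AAAAAAAAAAAAAA//AAAAAAAAAAAAAA//AAAAAAAAAAAAAB//AAAAAAAAAAAAAB//AAAAAAAAAAAAAB//AAAAAAAAAAAAAB//AAAAAAAAAAAAAB//AAAAAAAAAAAAAD/+AAAAAAAAAAAAAH/+AAAAAAAAAAAAA//+AAAAAAAAAAAAH//+AAAAAAAAAAAA///8AAAAAAAAAAAD///8AAAAAAAAAAAD///8AAAAAAAAAAAD///8AAAAAAABgAAD///+AAAAAAAH4AAD///+AAAAAAAP8AAD////gAAAAAAf/wAD////wAAAAAA//+AD////4AAAAAD///AD////8AAAAAf///gD///5+AAAAA////gD/8Pw+AAAAB////wD4ADw+AAAAD////wDAABw/AAAAD////4AAAA9/AAAAH////4AAAAf/AAAAH/4f/8AAAAP/AAAAP/wH/8AAAAP/AAAAP/wD/8AAAAP/AAAAH/4B/wAAAAP/AAAAH/8A/AAAAAP/AAAAD/+A+AAAAAP/gAAAD//g8AAAAAP/gAAAD///4AAAAAP/gAAAB///4AAAAAP/gAAAB///4AAAAAH/gAAAB///4AAAAAH/gAAAB///4AAAAAD/gAAAB///4AAAAAB/wAAAB///8AAAAAAfgAAf////8AAAAAAPgAB/////+AAAAAAPgAB/////+AAAAAAHgAD////P+AAAAAAHgAD///8D+AAAAAADAAD///4AYAAAAAAAAAH///wAAAAAAAAAAAH///wAAAAAAAAAAAH///gAAAAAAAAAAAD///gAAAAAAAAAAAD///AAAAAAAAAAAAB///AAAAAAAAAAAAA//+AAAAAAAAAAAAAf/+AAAAAAAAAAAAAP/+AAAAAAAAAAAAAH/8AAAAAAAAAAAAAD/8AAAAAAAAAAAAAB/8AAAAAAAAAAAAAB/8AAAAAAAAAAAAAB/8AAAAAAAAAAAAAA/8AAAAAAAAAAAAAA/8AAAAAAAAAAAAAB/8AAAAA="/>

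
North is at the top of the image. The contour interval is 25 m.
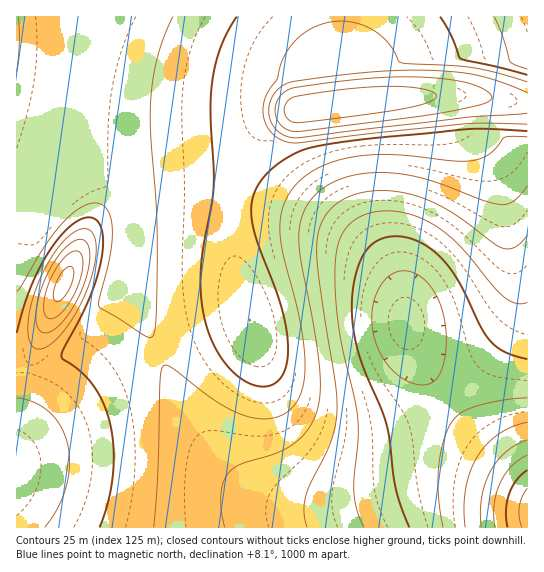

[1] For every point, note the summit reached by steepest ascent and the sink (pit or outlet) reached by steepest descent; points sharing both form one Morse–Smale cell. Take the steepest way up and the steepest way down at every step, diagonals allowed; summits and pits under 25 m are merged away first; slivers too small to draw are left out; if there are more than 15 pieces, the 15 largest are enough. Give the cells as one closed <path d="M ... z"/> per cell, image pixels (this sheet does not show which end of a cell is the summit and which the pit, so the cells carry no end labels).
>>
<path d="M341 16l-324 0-1 181 11-1 8-4 8-7 8-24 7 8 11 6 34 8 10 7 7 12 3 12 0 24-6 29 20 38 34 76 26 49 28 37 28 22 16 8 24 7 42 1 27-4 57-14 31-2 31 6 46 13 1-401-66-8-63 2-54 6-4-26z"/><path d="M118 268l-2 1-7 26-10 22-19 25-15 15-22 12-13 0-14-7 1 166 511-1 0-22-2-2-65-16-42 0-57 14-27 4-42-1-24-7-16-8-28-22-28-37-26-49-34-76z"/><path d="M51 161l-8 24-13 10-14 3 0 163 5 4 9 4 13 0 16-8 21-19 13-17 16-30 10-33 4-24 0-24-3-12-7-12-10-7-34-8-11-6z"/><path d="M527 16l-185 0-1 61 3 25 118-7 65 8z"/>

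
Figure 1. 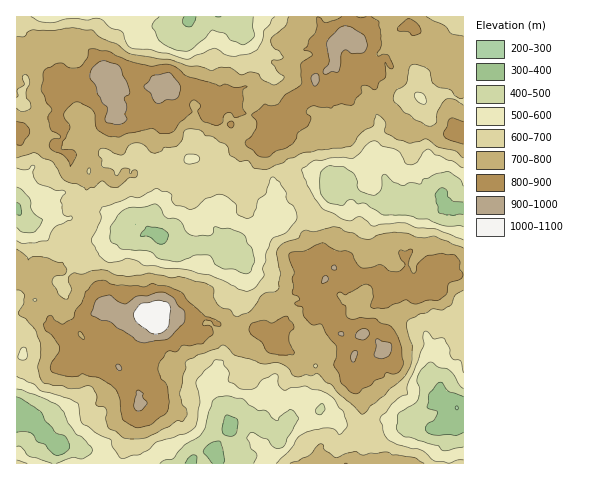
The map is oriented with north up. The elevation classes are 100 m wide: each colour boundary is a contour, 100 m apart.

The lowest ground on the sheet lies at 300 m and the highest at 1090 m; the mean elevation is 680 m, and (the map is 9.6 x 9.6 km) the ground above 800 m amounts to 21.9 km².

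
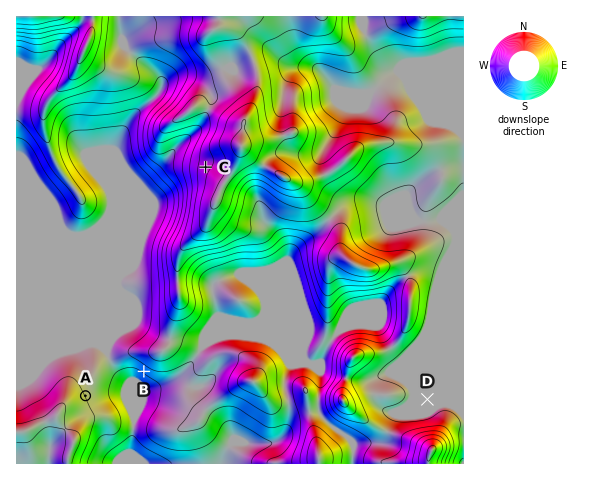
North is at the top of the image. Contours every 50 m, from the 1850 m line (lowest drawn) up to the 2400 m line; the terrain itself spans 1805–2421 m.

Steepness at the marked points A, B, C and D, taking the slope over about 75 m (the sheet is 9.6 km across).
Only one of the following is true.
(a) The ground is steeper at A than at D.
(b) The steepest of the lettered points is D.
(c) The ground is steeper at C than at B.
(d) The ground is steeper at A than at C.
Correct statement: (a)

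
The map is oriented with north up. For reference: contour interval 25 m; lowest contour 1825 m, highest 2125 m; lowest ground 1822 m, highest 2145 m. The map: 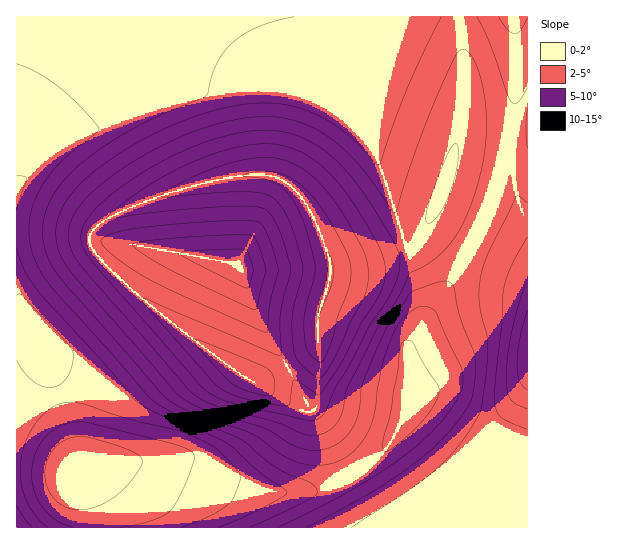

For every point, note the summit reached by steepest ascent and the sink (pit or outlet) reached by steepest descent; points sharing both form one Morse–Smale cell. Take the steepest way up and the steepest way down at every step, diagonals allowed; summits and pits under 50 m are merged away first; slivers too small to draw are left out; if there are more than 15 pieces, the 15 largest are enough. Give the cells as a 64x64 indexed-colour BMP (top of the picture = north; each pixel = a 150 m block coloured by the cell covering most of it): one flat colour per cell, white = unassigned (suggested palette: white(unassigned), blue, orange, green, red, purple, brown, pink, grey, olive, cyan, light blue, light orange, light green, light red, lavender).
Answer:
<image width="64" height="64" href="data:image/bmp;base64,Qk12CAAAAAAAAHYAAAAoAAAAQAAAAEAAAAABAAQAAAAAAAAIAAATCwAAEwsAABAAAAAAAAAA////ALR3HwAOf/8ALKAsACgn1gC9Z5QAS1aMAMJ34wB/f38AIr28AM++FwDox64AeLv/AIrfmACWmP8A1bDFABERERERIiIiIiIiIiIiIiIiIiIiIiIiIiIiIiIiIiIiEREREREiIiIiIiIiIiIiIiIiIiIiIiIiIiIiIiIiIiIREREREiIiIiIiIiIiIiIiIiIiIiIiIiIiIiIiIiIiIhERERESIiIiIiIiIiIiIiIiIiIiIiIiIiIiIiIiIiIiERERERIiIiIiIiIiIiIiIiEREiIiIiIiIiIiIiIiIiIREREREiIiIiIiIiIiIiERERERESIiIiIiIiIiIiIiIhEREREiIiIiIiIiIiIRERERERERESIiIiIiIiIiIiIiERERESIiIiIiIiIhEREREREREREREiIiIiIiIiIiIiIRERERIhEREREREREREREREREREREREiIiIiIiIiIiIhERERERERERERERERERERERERERERERIiIiIiIiIiIiERERERERERERERERERERERERERERERESIiIiIiIiIiIRERERERERERERERERERERERERERERERIiIiIiIiIiIhERERERERERERERERERERERERERERERESIiIiIiIiIiERERERERERERERERERERERERERERERERIiIiIiIiIiIREREREREREREREREREREREREREREREREiIiIiIiIiIhERERERERERERERERERERERERERERERERIiIiIiIiIiEREREREREREREREREREREREREREREREREiIiIiIiIiIRERERERERERERERERERERERERERERERESIiIiIiIiIhEREREREREREREREREREzERERERERERERIiIiIiIiIiEREREREREREREREREREzMzEREREREREREiIiIiIiIiIRERERERERERERERERMzMzMxERERERERESIiIiIiIiIhERERERERERERERERMzMzMzMxERERERERIiIiIiIiIiERERERERERERERERMzMzMzMzMREREREREiIiIiIiIiIRERERERERERERETMzMzMzMzMzERERERERIiIiIiIiIhERERERERERERETMzMzMzMzMzMREREREREiIiIiIiIiERERERERERERETMzMzMzMzMzMxERERERERIiIiIiIiIREREREREREREzMzMzMzMzMzMzEREREREREiIiIiIiIhEREREREREREzMzMzMzMzMzMzMRERERERERIiIiIiIiEREREREREREzMzMzMzMzMzMzMxERERERERESIiIiIiIREREREREREzMzMzMzMzMzMzMzMREREREREREiIiIiIhEREREREREzMzMzMzMzMzMzMzMxERERERERESIiIiIiEREREREREzMzMzMzMzMzMzMzMzEREREREREREiIiIiIREREREREzMzMzMzMzMzMzMzMzMRERERERERESIiIiIhEREREREzMzMzMzMzMzMzMzMzMxEREREREREREiIiIiEREREREzMzMzMzMzMzMzMzMzMzERERERERERERIiIiIREREREzMzMzMzMzMzMzMzMzMzMREREREREREREiIiIhERERETMzMzMzMzMzMzMzMzMzMRERERERERERERIiIiEREREREzMzMzMzMzMzMzMzMzMxEREREREREREREiIiIRERERERMzMzMzMzMzMzMzMzMxERERERERERERERIiIhERERERERMzMzMzMzMzMzMzMzEREREREREREREREiIiERERERERERMzMzMzMzMzMzMzERERERERERERERESIiIREREREREREREzMzMzMzMzMzMREREREREREREREREiIhERERERERERERETMzMzMzMzMRERERERERERERERESIiEREREREREREREREREzMzMzERERERERERERERERERIiIRERERERERERERERERERERERERERERERERERERERESIhERERERERERERERERERERERERERERERERERERERERIiEREREREREREREREREREREREREREREREREREREREREiIRERERERERERERERERERERERERERERERERERERERESIhEREREREREREREREREREREREREREREREREREREREREiERERERERERERERERERERERERERERERERERERERERESIRERERERERERERERERERERERERERERERERERERERERIhEREREREREREREREREREREREREREREREREREREREREiERERERERERERERERERERERERERERERERERERERERESIRERERERERERERERERERERERERERERERERERERERERIhEREREREREREREREREREREREREREREREREREREREREiERERERERERERERERERERERERERERERERERERERERERIREREREREREREREREREREREREREREREREREREREREREhERERERERERERERERERERERERERERERERERERERERESERERERERERERERERERERERERERERERERERERERERERIREREREREREREREREREREREREREREREREREREREREREhERERERERERERERERERERERERERERERERERERERERESERERERERERERERERERERERERERERERERERERERERESIRERERERERERERERERERERERERERERERERERERERERIhEREREREREREREREREREREREREREREREREREREREREi"/>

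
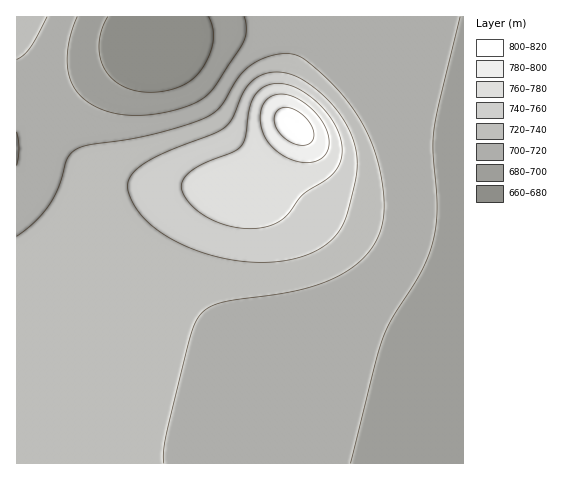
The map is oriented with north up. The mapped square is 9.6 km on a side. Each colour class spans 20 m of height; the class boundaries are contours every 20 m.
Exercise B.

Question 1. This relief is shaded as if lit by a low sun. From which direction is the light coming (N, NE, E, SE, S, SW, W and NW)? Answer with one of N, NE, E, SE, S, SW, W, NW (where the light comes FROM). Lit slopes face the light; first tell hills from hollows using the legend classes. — E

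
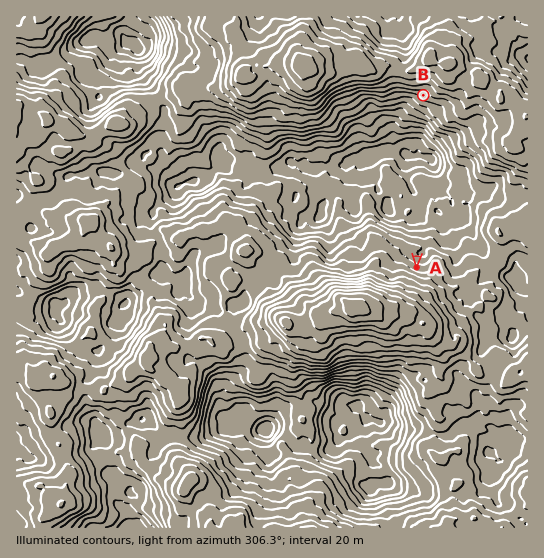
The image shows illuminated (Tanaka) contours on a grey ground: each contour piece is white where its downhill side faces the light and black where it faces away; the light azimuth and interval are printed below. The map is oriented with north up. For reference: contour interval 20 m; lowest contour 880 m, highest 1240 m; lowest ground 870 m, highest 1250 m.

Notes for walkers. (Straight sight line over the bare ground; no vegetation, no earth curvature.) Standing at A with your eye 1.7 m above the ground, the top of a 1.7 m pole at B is in view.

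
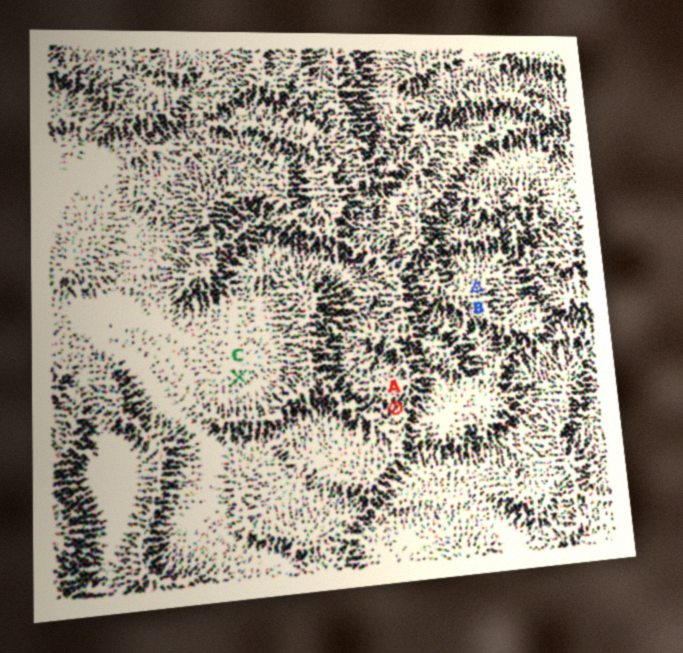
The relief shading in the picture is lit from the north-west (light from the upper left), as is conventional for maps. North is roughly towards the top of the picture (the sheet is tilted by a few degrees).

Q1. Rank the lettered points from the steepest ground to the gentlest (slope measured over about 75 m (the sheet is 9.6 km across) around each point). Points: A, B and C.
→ A B C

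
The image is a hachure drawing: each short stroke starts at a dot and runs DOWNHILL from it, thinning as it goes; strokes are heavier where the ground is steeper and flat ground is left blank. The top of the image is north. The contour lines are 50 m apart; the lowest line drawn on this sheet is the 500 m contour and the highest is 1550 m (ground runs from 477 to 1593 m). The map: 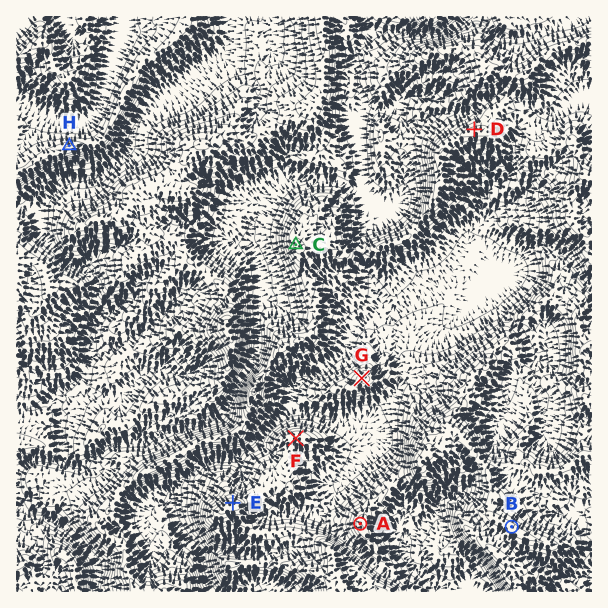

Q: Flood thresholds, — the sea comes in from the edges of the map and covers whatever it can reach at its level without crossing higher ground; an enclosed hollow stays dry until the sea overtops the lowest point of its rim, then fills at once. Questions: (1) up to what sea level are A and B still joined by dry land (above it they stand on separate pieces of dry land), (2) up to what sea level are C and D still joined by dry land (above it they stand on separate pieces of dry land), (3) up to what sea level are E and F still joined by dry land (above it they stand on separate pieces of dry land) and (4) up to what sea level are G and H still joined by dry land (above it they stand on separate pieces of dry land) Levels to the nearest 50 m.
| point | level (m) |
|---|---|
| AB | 1100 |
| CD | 950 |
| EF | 1000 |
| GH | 900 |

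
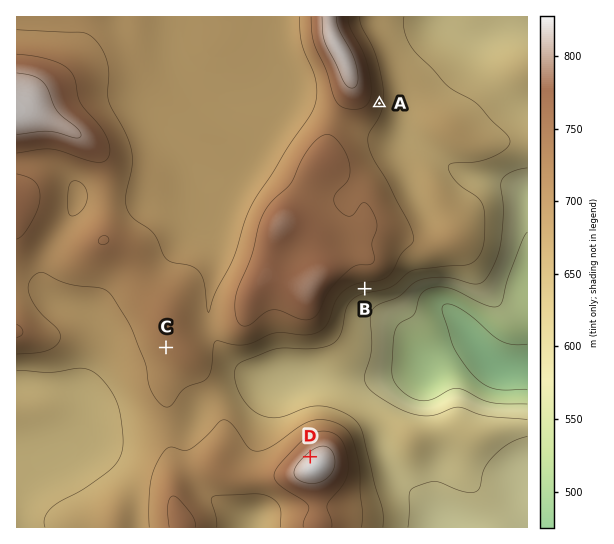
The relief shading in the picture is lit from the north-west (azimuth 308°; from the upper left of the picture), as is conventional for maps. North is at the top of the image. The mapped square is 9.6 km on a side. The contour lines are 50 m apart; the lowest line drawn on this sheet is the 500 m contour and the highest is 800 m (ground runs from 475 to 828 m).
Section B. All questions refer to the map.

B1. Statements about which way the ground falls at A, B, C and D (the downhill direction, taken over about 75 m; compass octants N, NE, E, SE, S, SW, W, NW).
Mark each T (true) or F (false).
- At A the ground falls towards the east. T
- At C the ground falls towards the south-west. T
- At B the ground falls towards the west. F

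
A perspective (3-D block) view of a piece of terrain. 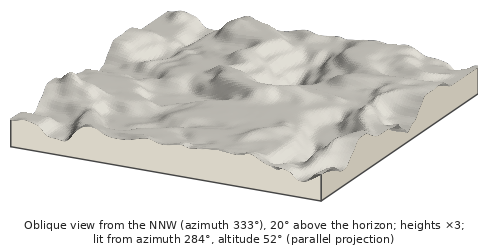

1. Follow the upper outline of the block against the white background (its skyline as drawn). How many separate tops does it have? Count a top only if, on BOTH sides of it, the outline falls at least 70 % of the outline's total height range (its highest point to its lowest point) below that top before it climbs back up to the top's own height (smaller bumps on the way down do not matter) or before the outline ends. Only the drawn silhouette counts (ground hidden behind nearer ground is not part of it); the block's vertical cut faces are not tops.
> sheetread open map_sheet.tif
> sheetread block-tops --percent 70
0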